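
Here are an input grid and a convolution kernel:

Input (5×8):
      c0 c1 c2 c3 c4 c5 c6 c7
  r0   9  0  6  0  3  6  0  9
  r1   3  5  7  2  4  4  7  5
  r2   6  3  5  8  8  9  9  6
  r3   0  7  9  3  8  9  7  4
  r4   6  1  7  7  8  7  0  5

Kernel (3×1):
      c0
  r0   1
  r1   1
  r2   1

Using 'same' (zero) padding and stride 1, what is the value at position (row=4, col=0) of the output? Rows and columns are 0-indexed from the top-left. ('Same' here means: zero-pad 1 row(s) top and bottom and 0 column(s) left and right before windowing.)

6

The receptive field on the zero-padded input at this output position is [0 / 6 / 0]. Elementwise product with the kernel and sum: 0·1 + 6·1 + 0·1.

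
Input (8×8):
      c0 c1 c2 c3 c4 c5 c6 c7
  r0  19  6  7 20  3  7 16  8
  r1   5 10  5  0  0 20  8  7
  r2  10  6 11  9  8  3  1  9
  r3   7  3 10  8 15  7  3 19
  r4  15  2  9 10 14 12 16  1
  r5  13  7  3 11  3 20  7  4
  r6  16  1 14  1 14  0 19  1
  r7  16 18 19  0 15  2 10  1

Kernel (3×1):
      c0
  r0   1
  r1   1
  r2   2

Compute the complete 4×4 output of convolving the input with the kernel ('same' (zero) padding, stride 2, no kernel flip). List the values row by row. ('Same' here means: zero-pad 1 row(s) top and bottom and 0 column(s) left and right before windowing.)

Output[0,0]: The receptive field on the zero-padded input at this output position is [0 / 19 / 5]. Elementwise product with the kernel and sum: 0·1 + 19·1 + 5·2.

29 17 3 32
29 36 38 15
48 25 35 33
61 55 47 46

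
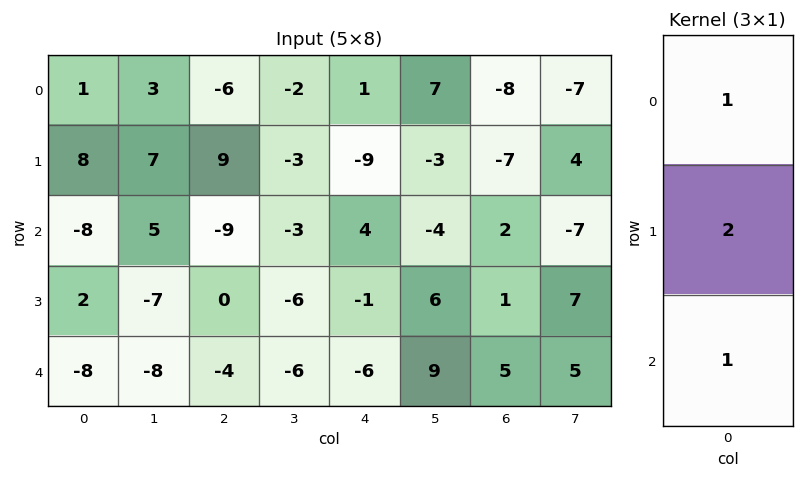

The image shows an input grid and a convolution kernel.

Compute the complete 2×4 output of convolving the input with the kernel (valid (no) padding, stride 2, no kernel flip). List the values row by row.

Output[0,0]: The receptive field on the input at this output position is [1 / 8 / -8]. Elementwise product with the kernel and sum: 1·1 + 8·2 + -8·1.

9 3 -13 -20
-12 -13 -4 9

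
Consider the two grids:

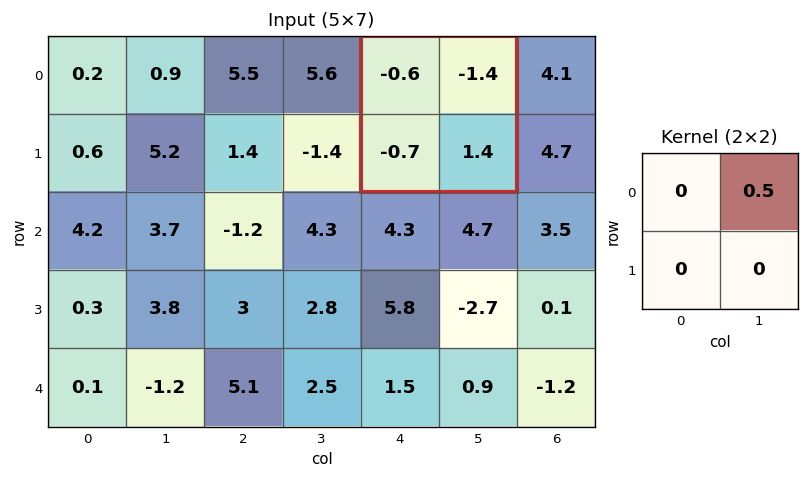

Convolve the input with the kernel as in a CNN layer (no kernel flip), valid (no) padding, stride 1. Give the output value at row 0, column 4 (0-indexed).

-0.7

The receptive field on the input at this output position is [-0.6 -1.4 / -0.7 1.4]. Elementwise product with the kernel and sum: -1.4·0.5.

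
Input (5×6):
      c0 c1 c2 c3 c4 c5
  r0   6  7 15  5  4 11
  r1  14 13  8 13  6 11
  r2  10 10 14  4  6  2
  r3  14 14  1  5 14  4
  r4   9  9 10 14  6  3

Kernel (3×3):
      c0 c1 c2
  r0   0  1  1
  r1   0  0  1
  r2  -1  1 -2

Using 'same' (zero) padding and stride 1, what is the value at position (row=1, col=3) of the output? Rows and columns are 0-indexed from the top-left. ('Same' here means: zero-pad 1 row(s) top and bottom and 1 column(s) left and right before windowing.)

-7

The receptive field on the zero-padded input at this output position is [15 5 4 / 8 13 6 / 14 4 6]. Elementwise product with the kernel and sum: 5·1 + 4·1 + 6·1 + 14·-1 + 4·1 + 6·-2.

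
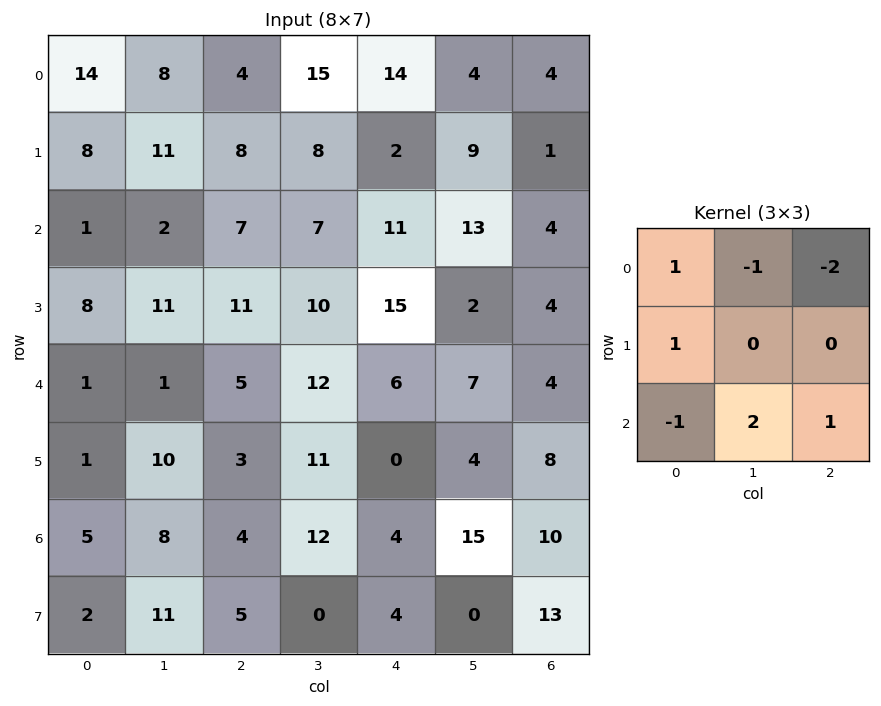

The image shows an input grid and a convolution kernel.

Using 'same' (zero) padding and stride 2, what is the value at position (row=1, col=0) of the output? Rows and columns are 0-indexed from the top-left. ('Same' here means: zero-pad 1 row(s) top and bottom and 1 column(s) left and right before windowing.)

-3

The receptive field on the zero-padded input at this output position is [0 8 11 / 0 1 2 / 0 8 11]. Elementwise product with the kernel and sum: 0·1 + 8·-1 + 11·-2 + 0·1 + 0·-1 + 8·2 + 11·1.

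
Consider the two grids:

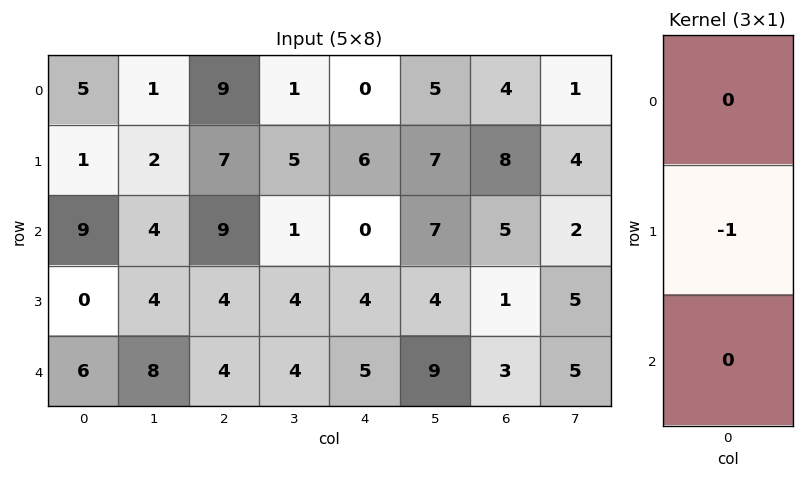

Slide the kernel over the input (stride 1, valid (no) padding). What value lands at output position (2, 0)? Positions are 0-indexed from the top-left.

The receptive field on the input at this output position is [9 / 0 / 6]. Elementwise product with the kernel and sum: 0·-1.

0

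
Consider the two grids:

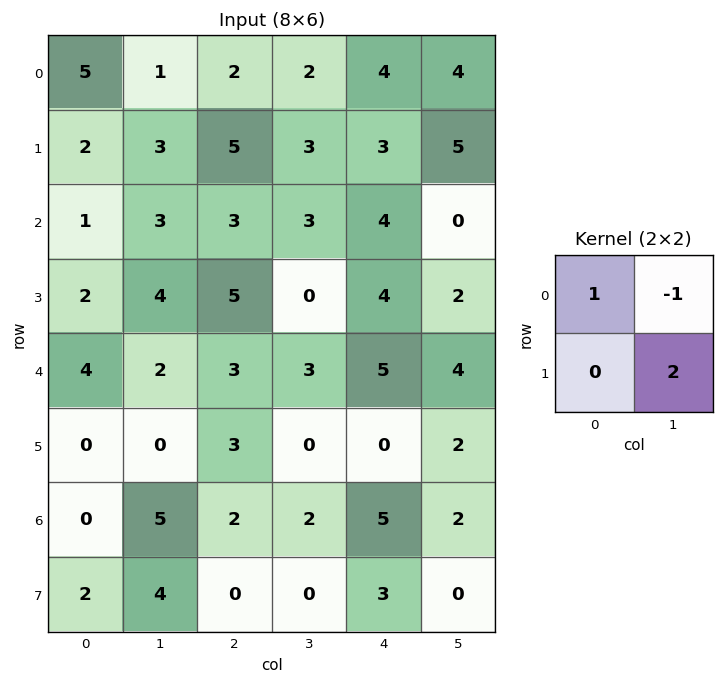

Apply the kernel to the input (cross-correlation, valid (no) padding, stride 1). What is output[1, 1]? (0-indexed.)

The receptive field on the input at this output position is [3 5 / 3 3]. Elementwise product with the kernel and sum: 3·1 + 5·-1 + 3·2.

4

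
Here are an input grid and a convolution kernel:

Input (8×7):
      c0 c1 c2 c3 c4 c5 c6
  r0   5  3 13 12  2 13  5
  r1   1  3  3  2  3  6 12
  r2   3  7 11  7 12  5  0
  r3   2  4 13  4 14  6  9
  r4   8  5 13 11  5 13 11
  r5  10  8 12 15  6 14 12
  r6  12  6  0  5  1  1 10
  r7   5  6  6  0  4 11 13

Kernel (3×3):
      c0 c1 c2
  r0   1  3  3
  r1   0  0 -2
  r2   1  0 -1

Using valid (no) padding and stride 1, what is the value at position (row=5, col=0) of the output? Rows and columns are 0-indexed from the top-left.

The receptive field on the input at this output position is [10 8 12 / 12 6 0 / 5 6 6]. Elementwise product with the kernel and sum: 10·1 + 8·3 + 12·3 + 0·-2 + 5·1 + 6·-1.

69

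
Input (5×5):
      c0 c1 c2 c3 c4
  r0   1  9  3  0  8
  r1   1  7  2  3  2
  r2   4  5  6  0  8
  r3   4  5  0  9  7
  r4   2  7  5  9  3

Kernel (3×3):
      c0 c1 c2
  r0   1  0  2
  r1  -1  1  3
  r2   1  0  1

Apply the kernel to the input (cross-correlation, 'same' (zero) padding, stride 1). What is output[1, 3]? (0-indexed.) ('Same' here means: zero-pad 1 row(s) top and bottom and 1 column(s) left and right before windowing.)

40

The receptive field on the zero-padded input at this output position is [3 0 8 / 2 3 2 / 6 0 8]. Elementwise product with the kernel and sum: 3·1 + 8·2 + 2·-1 + 3·1 + 2·3 + 6·1 + 8·1.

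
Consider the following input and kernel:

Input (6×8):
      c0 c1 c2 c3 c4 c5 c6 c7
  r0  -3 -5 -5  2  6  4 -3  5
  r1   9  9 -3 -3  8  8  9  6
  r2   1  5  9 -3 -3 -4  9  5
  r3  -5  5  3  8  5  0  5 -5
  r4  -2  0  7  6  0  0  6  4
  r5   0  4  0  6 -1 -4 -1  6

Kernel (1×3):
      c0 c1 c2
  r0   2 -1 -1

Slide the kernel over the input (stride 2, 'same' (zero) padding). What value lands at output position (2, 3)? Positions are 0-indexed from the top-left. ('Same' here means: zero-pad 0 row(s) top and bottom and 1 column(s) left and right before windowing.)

The receptive field on the zero-padded input at this output position is [0 6 4]. Elementwise product with the kernel and sum: 0·2 + 6·-1 + 4·-1.

-10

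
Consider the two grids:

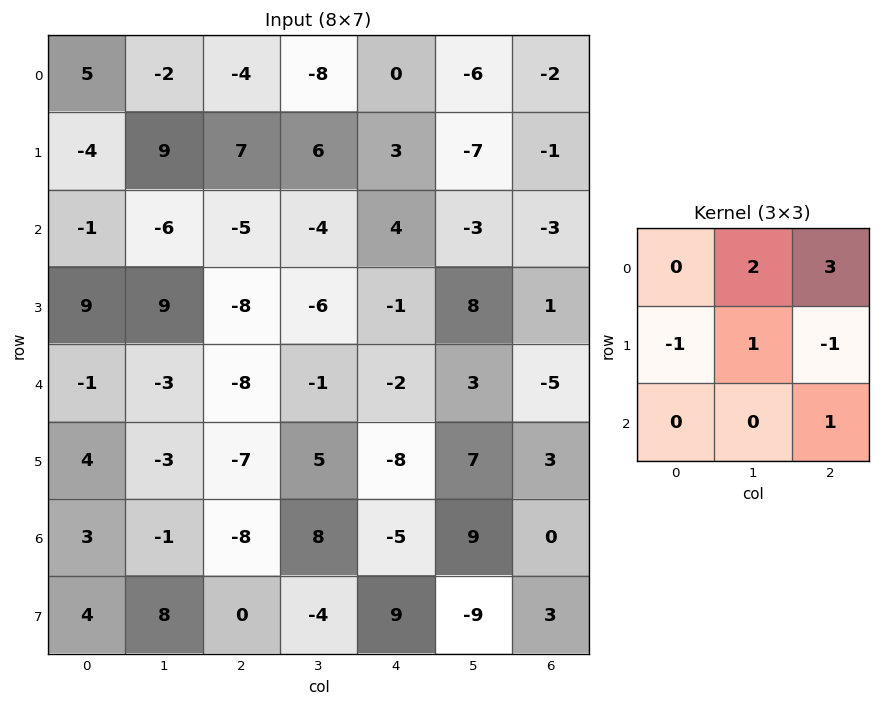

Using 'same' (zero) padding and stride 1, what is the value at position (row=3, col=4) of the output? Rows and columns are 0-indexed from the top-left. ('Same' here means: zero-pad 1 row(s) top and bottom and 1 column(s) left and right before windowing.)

-1

The receptive field on the zero-padded input at this output position is [-4 4 -3 / -6 -1 8 / -1 -2 3]. Elementwise product with the kernel and sum: 4·2 + -3·3 + -6·-1 + -1·1 + 8·-1 + 3·1.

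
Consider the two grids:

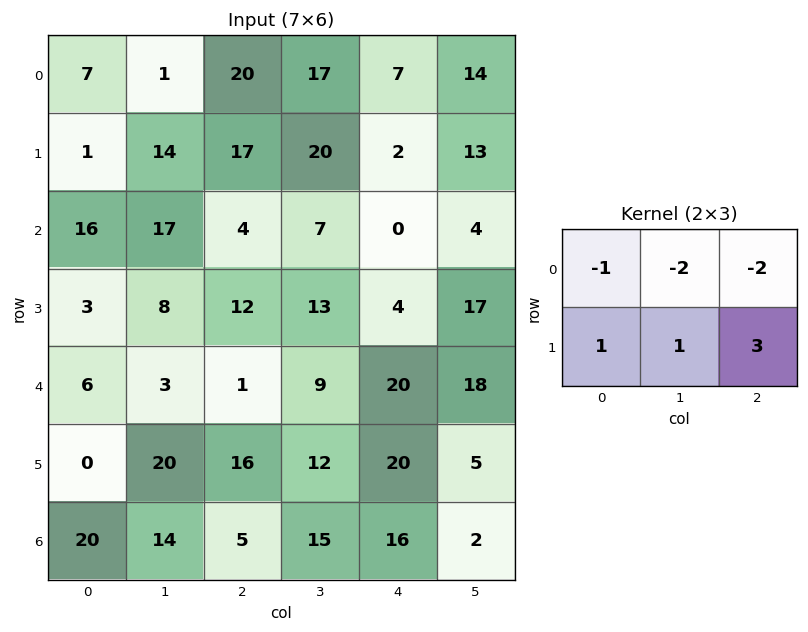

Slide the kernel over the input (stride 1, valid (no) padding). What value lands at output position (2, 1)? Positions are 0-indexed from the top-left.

20

The receptive field on the input at this output position is [17 4 7 / 8 12 13]. Elementwise product with the kernel and sum: 17·-1 + 4·-2 + 7·-2 + 8·1 + 12·1 + 13·3.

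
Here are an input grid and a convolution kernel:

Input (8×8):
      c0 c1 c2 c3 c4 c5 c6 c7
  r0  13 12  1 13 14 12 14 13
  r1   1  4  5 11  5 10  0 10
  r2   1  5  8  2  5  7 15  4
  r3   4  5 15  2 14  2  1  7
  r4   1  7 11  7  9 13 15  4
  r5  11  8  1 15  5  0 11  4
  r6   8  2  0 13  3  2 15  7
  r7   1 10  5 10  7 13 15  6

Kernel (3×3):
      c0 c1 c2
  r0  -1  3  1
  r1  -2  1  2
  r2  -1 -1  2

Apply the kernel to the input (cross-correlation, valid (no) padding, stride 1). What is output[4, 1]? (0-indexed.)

The receptive field on the input at this output position is [7 11 7 / 8 1 15 / 2 0 13]. Elementwise product with the kernel and sum: 7·-1 + 11·3 + 7·1 + 8·-2 + 1·1 + 15·2 + 2·-1 + 0·-1 + 13·2.

72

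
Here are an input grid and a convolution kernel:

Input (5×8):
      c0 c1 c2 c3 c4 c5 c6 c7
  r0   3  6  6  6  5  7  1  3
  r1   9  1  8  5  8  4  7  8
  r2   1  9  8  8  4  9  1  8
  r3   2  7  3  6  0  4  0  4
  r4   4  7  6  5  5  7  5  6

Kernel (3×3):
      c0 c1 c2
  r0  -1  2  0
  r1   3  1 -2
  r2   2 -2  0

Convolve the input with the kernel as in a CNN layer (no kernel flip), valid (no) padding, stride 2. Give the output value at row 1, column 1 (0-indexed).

The receptive field on the input at this output position is [8 8 4 / 3 6 0 / 6 5 5]. Elementwise product with the kernel and sum: 8·-1 + 8·2 + 3·3 + 6·1 + 0·-2 + 6·2 + 5·-2.

25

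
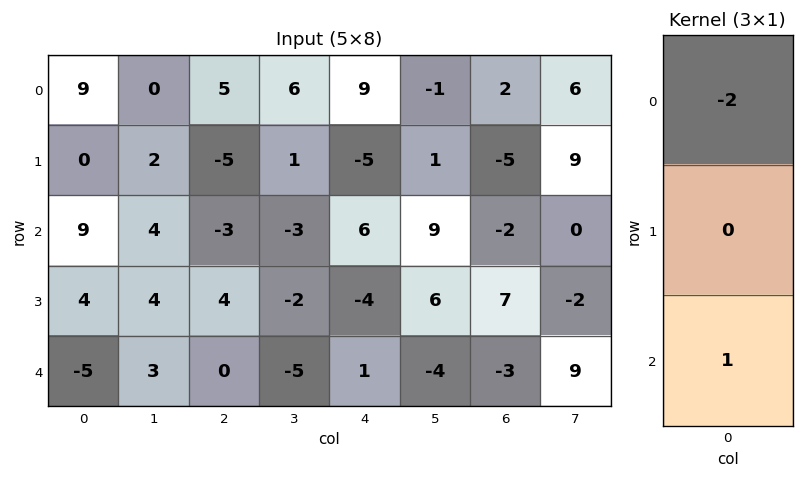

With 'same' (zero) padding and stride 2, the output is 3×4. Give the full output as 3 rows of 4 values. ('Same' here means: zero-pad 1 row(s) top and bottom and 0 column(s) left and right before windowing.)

Output[0,0]: The receptive field on the zero-padded input at this output position is [0 / 9 / 0]. Elementwise product with the kernel and sum: 0·-2 + 0·1.
Output[0,1]: The receptive field on the zero-padded input at this output position is [0 / 5 / -5]. Elementwise product with the kernel and sum: 0·-2 + -5·1.

0 -5 -5 -5
4 14 6 17
-8 -8 8 -14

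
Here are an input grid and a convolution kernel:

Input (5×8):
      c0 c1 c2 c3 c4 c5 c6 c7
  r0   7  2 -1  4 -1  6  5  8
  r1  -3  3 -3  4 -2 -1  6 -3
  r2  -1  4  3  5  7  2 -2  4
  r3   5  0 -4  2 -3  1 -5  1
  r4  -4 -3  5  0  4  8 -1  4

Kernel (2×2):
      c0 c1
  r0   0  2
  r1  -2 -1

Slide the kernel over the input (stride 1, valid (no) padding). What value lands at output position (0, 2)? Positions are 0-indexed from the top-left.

10

The receptive field on the input at this output position is [-1 4 / -3 4]. Elementwise product with the kernel and sum: 4·2 + -3·-2 + 4·-1.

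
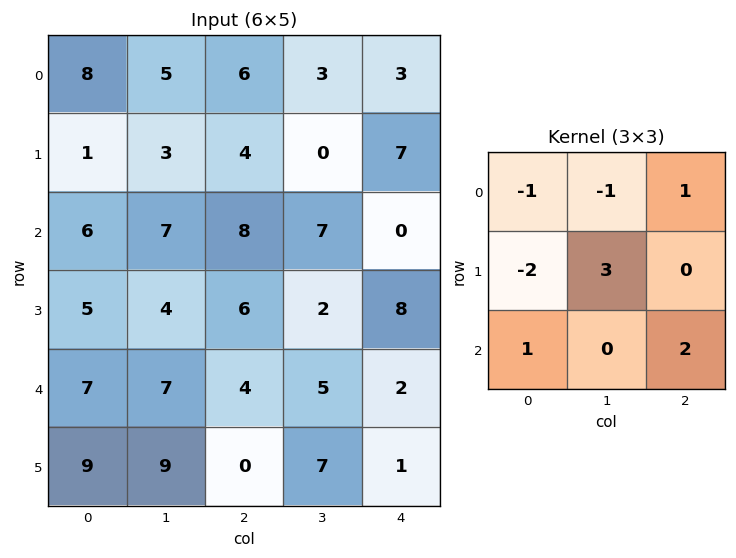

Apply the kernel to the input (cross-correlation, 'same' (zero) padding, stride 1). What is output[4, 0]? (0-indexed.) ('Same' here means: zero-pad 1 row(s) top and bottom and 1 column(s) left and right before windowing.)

The receptive field on the zero-padded input at this output position is [0 5 4 / 0 7 7 / 0 9 9]. Elementwise product with the kernel and sum: 0·-1 + 5·-1 + 4·1 + 0·-2 + 7·3 + 0·1 + 9·2.

38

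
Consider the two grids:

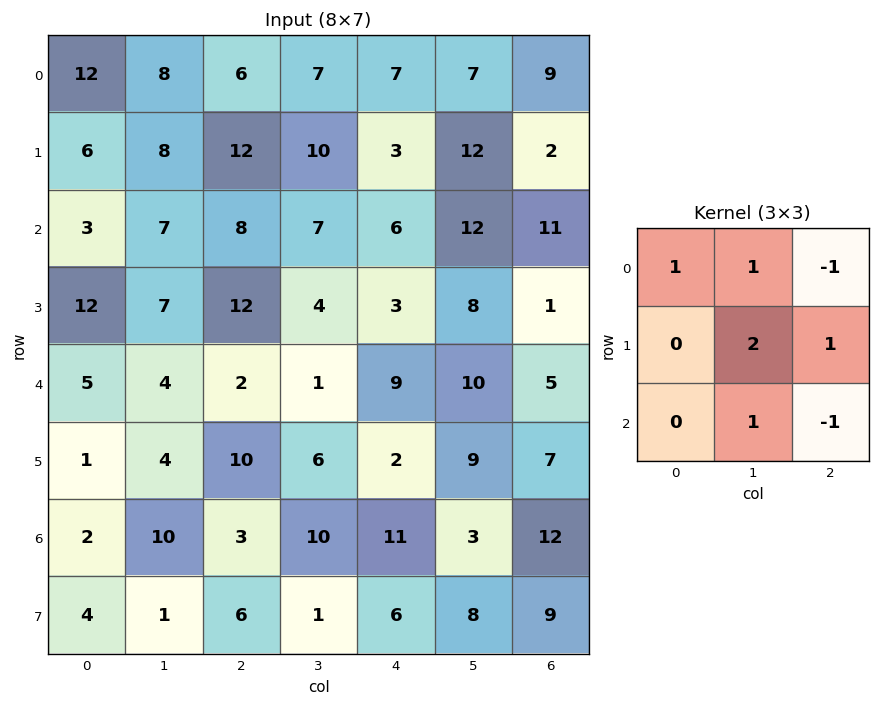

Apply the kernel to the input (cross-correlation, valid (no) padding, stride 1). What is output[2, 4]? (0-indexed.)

29

The receptive field on the input at this output position is [6 12 11 / 3 8 1 / 9 10 5]. Elementwise product with the kernel and sum: 6·1 + 12·1 + 11·-1 + 8·2 + 1·1 + 10·1 + 5·-1.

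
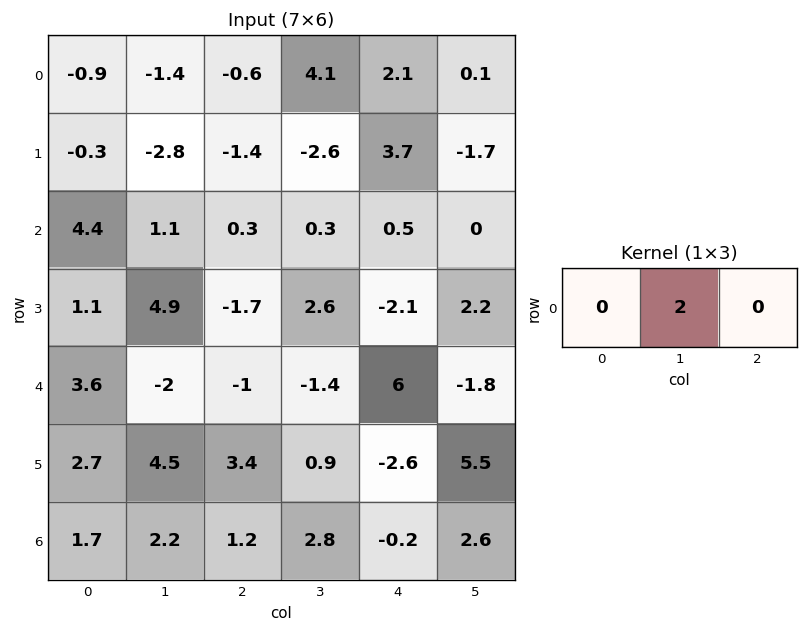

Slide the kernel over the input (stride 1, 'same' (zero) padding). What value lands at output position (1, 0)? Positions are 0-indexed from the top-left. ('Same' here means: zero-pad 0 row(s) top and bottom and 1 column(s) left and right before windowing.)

The receptive field on the zero-padded input at this output position is [0 -0.3 -2.8]. Elementwise product with the kernel and sum: -0.3·2.

-0.6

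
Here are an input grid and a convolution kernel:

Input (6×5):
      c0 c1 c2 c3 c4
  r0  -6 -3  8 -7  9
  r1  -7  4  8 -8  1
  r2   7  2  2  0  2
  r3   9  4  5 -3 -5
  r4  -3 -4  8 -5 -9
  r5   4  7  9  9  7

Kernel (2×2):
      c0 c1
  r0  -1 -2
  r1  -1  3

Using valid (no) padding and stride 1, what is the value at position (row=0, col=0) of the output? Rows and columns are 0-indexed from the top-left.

The receptive field on the input at this output position is [-6 -3 / -7 4]. Elementwise product with the kernel and sum: -6·-1 + -3·-2 + -7·-1 + 4·3.

31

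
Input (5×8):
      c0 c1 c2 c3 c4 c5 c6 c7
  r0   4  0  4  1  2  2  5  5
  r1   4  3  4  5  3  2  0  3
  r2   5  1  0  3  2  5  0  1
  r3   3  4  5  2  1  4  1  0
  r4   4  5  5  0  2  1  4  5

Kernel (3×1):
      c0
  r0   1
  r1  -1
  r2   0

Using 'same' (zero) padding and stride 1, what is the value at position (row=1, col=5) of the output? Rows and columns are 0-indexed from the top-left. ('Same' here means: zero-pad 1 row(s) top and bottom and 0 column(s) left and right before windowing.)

0

The receptive field on the zero-padded input at this output position is [2 / 2 / 5]. Elementwise product with the kernel and sum: 2·1 + 2·-1.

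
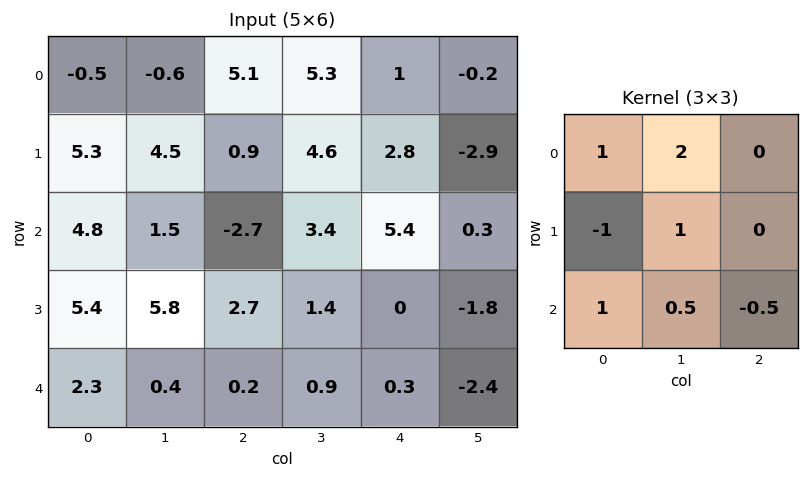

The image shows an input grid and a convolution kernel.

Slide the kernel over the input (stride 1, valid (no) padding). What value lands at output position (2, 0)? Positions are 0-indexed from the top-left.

The receptive field on the input at this output position is [4.8 1.5 -2.7 / 5.4 5.8 2.7 / 2.3 0.4 0.2]. Elementwise product with the kernel and sum: 4.8·1 + 1.5·2 + 5.4·-1 + 5.8·1 + 2.3·1 + 0.4·0.5 + 0.2·-0.5.

10.6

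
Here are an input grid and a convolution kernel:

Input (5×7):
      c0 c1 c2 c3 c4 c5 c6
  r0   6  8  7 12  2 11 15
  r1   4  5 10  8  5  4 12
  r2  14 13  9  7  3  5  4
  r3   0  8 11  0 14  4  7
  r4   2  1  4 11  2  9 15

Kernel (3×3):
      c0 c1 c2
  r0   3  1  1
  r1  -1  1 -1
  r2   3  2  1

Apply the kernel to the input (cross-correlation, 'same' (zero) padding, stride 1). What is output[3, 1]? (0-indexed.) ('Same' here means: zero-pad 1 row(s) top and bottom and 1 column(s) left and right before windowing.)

73

The receptive field on the zero-padded input at this output position is [14 13 9 / 0 8 11 / 2 1 4]. Elementwise product with the kernel and sum: 14·3 + 13·1 + 9·1 + 0·-1 + 8·1 + 11·-1 + 2·3 + 1·2 + 4·1.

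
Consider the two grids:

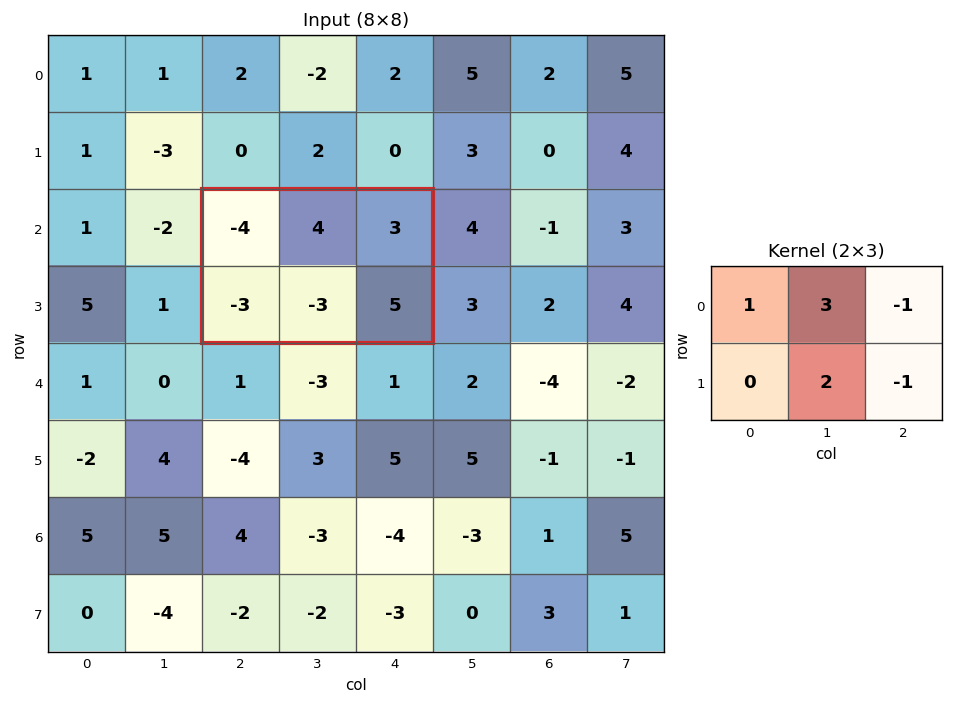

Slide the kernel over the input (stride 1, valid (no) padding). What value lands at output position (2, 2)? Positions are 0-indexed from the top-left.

-6

The receptive field on the input at this output position is [-4 4 3 / -3 -3 5]. Elementwise product with the kernel and sum: -4·1 + 4·3 + 3·-1 + -3·2 + 5·-1.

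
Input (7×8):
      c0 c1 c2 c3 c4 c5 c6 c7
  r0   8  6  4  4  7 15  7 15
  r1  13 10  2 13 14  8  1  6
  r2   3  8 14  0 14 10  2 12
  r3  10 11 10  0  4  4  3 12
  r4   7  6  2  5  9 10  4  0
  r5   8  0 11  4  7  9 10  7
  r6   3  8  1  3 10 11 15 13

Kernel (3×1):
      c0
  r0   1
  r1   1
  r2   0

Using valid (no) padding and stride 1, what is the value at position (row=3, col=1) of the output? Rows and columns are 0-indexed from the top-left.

The receptive field on the input at this output position is [11 / 6 / 0]. Elementwise product with the kernel and sum: 11·1 + 6·1.

17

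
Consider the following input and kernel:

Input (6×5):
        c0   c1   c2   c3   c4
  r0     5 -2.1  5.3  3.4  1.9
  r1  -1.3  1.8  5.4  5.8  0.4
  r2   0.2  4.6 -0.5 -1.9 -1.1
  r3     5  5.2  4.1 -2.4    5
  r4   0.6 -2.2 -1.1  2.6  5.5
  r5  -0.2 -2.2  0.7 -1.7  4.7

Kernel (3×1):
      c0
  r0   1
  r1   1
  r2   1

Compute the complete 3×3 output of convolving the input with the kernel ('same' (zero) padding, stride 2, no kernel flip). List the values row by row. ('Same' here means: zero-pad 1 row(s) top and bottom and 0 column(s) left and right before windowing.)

Output[0,0]: The receptive field on the zero-padded input at this output position is [0 / 5 / -1.3]. Elementwise product with the kernel and sum: 0·1 + 5·1 + -1.3·1.

3.7 10.7 2.3
3.9 9 4.3
5.4 3.7 15.2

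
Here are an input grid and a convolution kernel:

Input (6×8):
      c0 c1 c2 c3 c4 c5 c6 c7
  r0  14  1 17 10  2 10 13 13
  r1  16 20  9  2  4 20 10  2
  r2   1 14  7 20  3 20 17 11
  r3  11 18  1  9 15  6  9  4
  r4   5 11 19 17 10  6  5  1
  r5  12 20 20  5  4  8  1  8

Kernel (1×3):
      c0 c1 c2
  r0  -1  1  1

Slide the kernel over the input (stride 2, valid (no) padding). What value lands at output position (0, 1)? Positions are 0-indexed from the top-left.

The receptive field on the input at this output position is [17 10 2]. Elementwise product with the kernel and sum: 17·-1 + 10·1 + 2·1.

-5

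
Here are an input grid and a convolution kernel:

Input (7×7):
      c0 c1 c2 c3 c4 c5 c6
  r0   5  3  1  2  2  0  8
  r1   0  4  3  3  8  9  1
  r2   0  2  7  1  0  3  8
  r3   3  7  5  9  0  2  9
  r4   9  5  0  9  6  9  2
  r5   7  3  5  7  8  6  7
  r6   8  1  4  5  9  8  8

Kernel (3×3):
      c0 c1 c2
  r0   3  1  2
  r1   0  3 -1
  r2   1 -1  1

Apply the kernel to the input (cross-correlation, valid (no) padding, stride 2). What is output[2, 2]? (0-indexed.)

The receptive field on the input at this output position is [6 9 2 / 8 6 7 / 9 8 8]. Elementwise product with the kernel and sum: 6·3 + 9·1 + 2·2 + 6·3 + 7·-1 + 9·1 + 8·-1 + 8·1.

51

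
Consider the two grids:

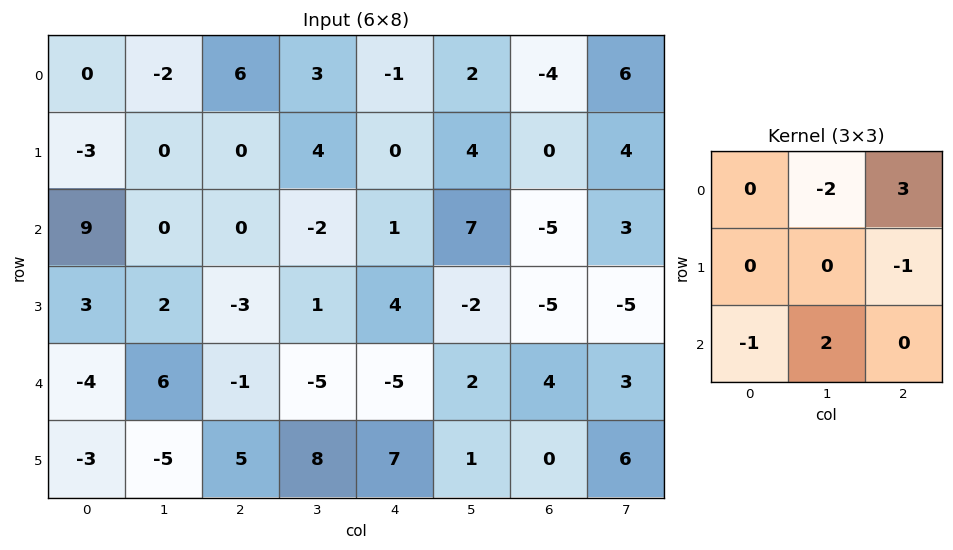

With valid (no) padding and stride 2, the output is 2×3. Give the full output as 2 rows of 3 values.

13 -13 -3
19 -6 -15

Output[0,0]: The receptive field on the input at this output position is [0 -2 6 / -3 0 0 / 9 0 0]. Elementwise product with the kernel and sum: -2·-2 + 6·3 + 0·-1 + 9·-1 + 0·2.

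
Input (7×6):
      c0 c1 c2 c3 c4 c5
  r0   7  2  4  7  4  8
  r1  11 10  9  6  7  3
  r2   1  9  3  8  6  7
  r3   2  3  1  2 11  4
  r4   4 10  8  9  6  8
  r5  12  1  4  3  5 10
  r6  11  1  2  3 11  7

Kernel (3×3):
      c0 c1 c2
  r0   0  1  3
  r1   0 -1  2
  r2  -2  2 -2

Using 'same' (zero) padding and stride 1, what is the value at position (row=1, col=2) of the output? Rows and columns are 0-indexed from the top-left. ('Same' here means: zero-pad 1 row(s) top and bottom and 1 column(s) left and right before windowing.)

The receptive field on the zero-padded input at this output position is [2 4 7 / 10 9 6 / 9 3 8]. Elementwise product with the kernel and sum: 4·1 + 7·3 + 9·-1 + 6·2 + 9·-2 + 3·2 + 8·-2.

0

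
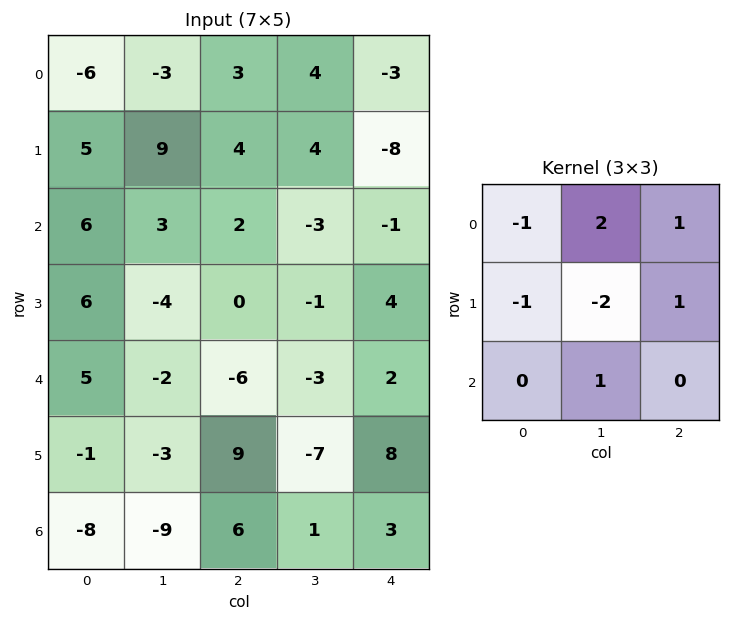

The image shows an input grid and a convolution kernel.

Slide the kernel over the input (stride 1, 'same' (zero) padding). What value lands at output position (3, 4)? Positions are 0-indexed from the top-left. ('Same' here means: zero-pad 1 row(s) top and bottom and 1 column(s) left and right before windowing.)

The receptive field on the zero-padded input at this output position is [-3 -1 0 / -1 4 0 / -3 2 0]. Elementwise product with the kernel and sum: -3·-1 + -1·2 + 0·1 + -1·-1 + 4·-2 + 0·1 + 2·1.

-4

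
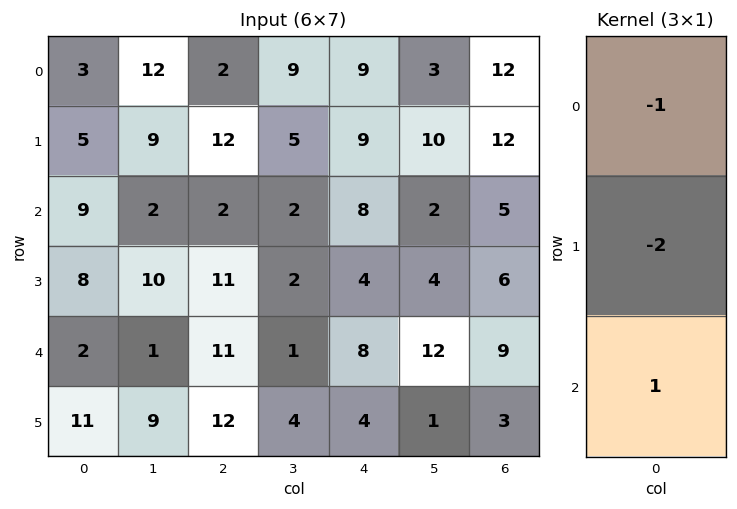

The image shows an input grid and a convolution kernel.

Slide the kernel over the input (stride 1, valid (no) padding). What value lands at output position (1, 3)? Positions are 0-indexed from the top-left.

The receptive field on the input at this output position is [5 / 2 / 2]. Elementwise product with the kernel and sum: 5·-1 + 2·-2 + 2·1.

-7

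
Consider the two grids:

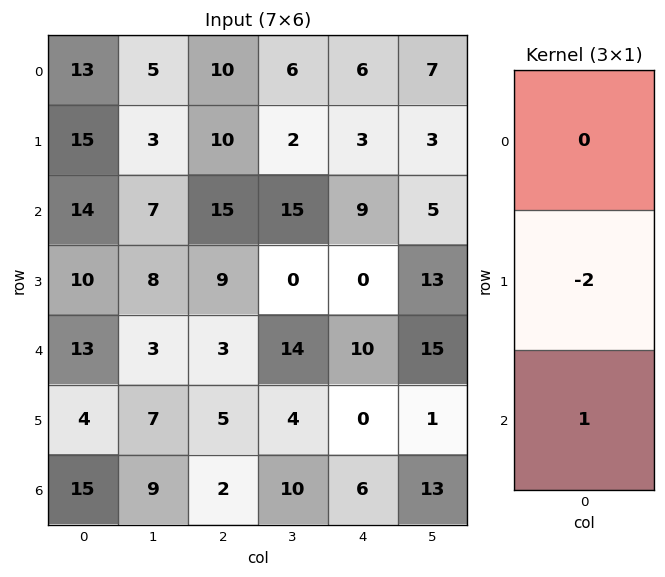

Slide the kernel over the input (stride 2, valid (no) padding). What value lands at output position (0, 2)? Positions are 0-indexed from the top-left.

3

The receptive field on the input at this output position is [6 / 3 / 9]. Elementwise product with the kernel and sum: 3·-2 + 9·1.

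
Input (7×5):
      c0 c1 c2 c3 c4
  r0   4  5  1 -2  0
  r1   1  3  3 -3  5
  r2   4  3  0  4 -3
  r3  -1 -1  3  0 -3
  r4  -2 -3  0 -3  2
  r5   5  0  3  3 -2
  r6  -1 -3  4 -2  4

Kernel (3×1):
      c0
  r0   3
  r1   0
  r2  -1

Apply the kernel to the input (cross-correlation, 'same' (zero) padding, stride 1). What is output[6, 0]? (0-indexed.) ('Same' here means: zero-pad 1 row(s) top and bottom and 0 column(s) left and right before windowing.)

The receptive field on the zero-padded input at this output position is [5 / -1 / 0]. Elementwise product with the kernel and sum: 5·3 + 0·-1.

15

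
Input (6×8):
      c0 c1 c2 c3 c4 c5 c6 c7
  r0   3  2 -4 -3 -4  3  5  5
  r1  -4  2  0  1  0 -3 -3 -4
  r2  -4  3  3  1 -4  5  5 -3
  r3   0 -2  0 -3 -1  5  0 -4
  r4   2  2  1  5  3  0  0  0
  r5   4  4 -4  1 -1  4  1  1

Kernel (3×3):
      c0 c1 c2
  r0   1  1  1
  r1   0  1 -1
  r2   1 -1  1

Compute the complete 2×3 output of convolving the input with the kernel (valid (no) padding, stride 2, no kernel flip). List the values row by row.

Output[0,0]: The receptive field on the input at this output position is [3 2 -4 / -4 2 0 / -4 3 3]. Elementwise product with the kernel and sum: 3·1 + 2·1 + -4·1 + 2·1 + 0·-1 + -4·1 + 3·-1 + 3·1.
Output[0,1]: The receptive field on the input at this output position is [-4 -3 -4 / 0 1 0 / 3 1 -4]. Elementwise product with the kernel and sum: -4·1 + -3·1 + -4·1 + 1·1 + 0·-1 + 3·1 + 1·-1 + -4·1.

-1 -12 0
1 -3 14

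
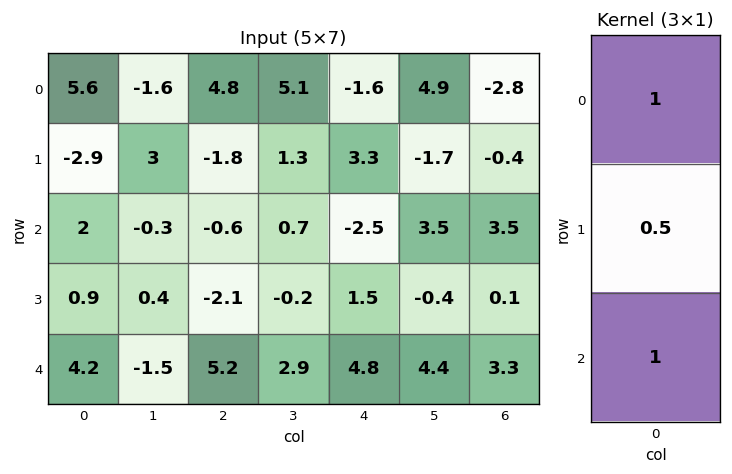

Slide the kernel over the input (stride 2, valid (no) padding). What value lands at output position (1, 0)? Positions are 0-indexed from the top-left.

6.65

The receptive field on the input at this output position is [2 / 0.9 / 4.2]. Elementwise product with the kernel and sum: 2·1 + 0.9·0.5 + 4.2·1.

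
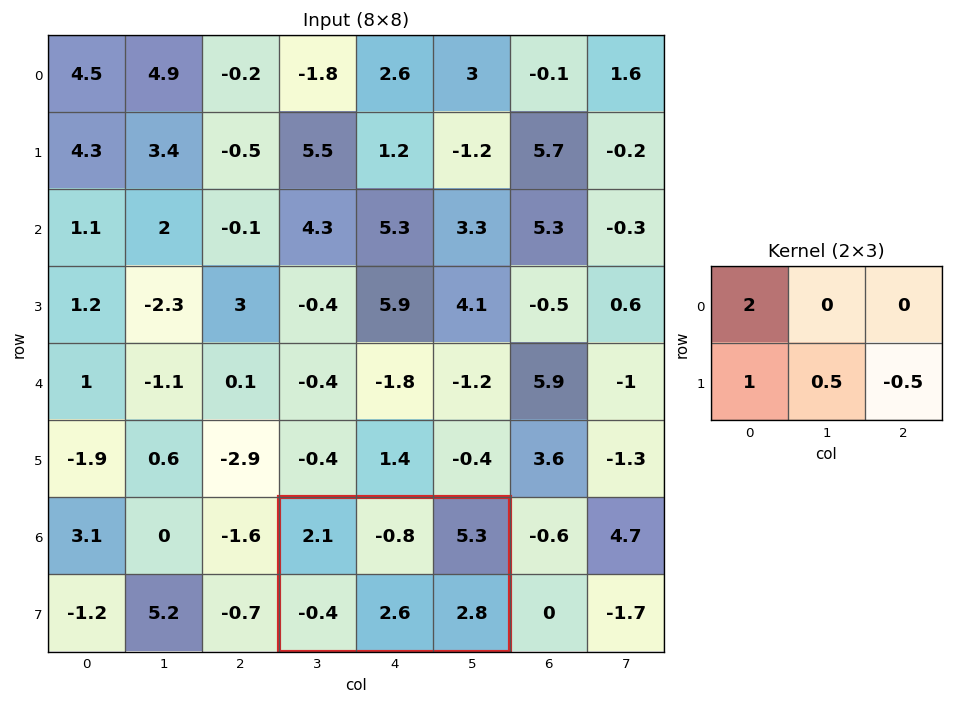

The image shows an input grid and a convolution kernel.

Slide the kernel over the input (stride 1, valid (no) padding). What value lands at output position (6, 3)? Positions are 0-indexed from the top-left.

3.7

The receptive field on the input at this output position is [2.1 -0.8 5.3 / -0.4 2.6 2.8]. Elementwise product with the kernel and sum: 2.1·2 + -0.4·1 + 2.6·0.5 + 2.8·-0.5.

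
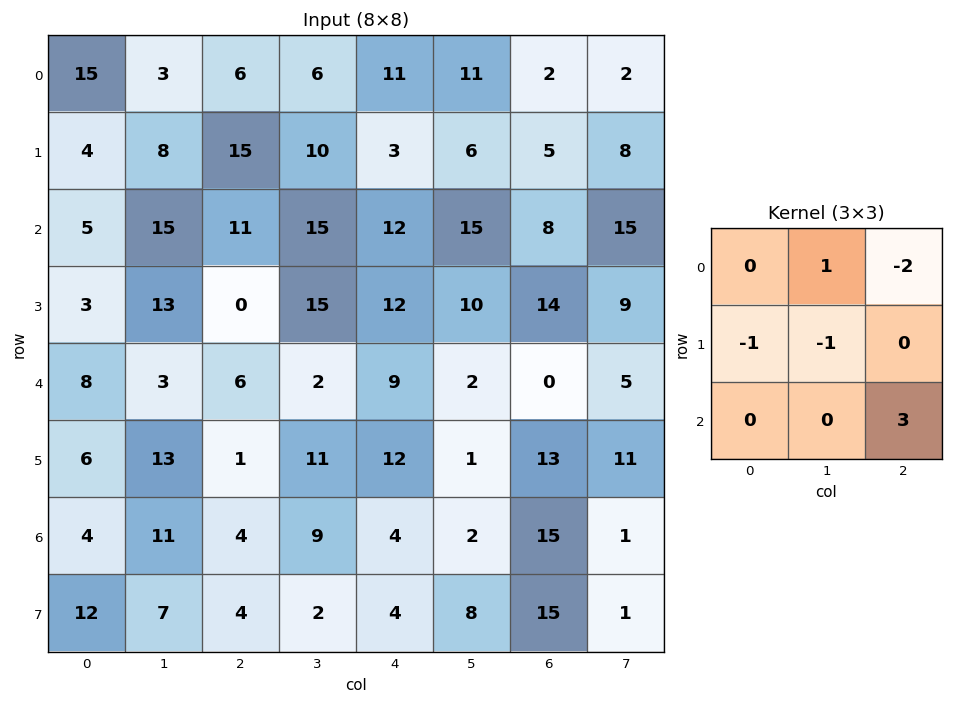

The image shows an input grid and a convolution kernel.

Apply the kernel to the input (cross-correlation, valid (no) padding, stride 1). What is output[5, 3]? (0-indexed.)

21

The receptive field on the input at this output position is [11 12 1 / 9 4 2 / 2 4 8]. Elementwise product with the kernel and sum: 12·1 + 1·-2 + 9·-1 + 4·-1 + 8·3.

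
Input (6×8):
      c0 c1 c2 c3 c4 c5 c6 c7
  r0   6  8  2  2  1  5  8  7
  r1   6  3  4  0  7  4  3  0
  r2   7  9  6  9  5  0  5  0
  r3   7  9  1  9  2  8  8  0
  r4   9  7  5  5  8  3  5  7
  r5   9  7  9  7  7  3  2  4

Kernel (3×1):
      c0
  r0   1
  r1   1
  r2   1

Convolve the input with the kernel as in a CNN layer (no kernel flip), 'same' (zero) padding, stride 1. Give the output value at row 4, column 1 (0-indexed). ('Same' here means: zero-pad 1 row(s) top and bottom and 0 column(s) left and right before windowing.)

The receptive field on the zero-padded input at this output position is [9 / 7 / 7]. Elementwise product with the kernel and sum: 9·1 + 7·1 + 7·1.

23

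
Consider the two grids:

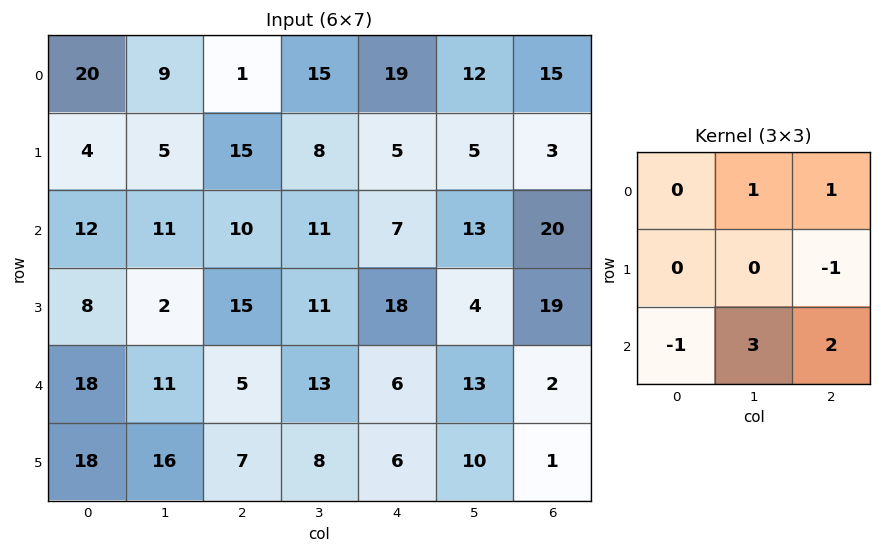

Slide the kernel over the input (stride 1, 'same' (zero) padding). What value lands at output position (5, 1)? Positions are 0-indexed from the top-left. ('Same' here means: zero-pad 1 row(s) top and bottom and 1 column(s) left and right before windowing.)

The receptive field on the zero-padded input at this output position is [18 11 5 / 18 16 7 / 0 0 0]. Elementwise product with the kernel and sum: 11·1 + 5·1 + 7·-1 + 0·-1 + 0·3 + 0·2.

9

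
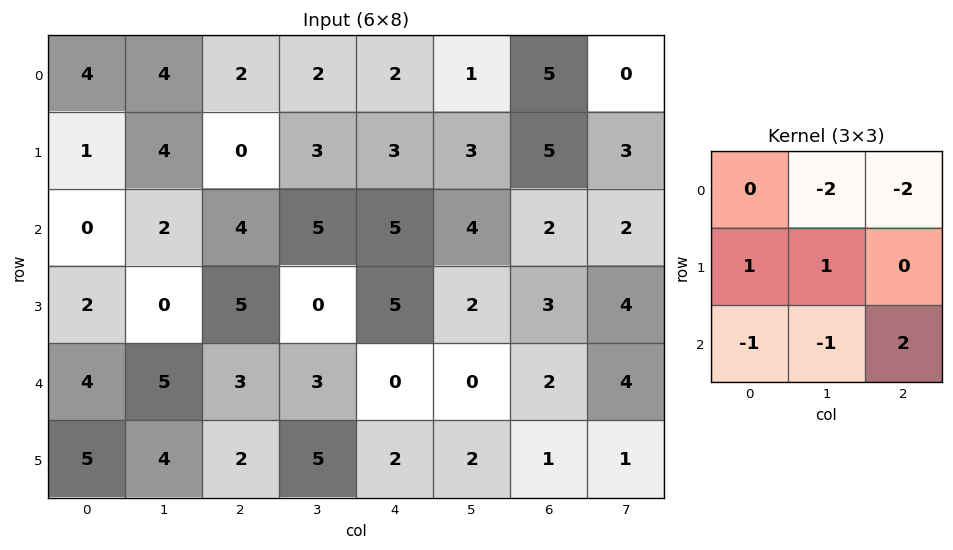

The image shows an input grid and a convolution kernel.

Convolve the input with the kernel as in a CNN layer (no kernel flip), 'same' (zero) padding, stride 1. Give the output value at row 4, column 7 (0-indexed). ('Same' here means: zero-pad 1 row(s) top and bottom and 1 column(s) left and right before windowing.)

The receptive field on the zero-padded input at this output position is [3 4 0 / 2 4 0 / 1 1 0]. Elementwise product with the kernel and sum: 4·-2 + 0·-2 + 2·1 + 4·1 + 1·-1 + 1·-1 + 0·2.

-4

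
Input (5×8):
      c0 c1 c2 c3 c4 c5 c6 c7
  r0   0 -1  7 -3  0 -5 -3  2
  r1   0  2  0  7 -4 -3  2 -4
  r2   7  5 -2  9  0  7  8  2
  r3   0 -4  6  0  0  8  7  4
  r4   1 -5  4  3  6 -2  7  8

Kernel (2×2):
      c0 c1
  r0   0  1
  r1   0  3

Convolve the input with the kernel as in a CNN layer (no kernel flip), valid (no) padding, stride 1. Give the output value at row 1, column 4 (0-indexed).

18

The receptive field on the input at this output position is [-4 -3 / 0 7]. Elementwise product with the kernel and sum: -3·1 + 7·3.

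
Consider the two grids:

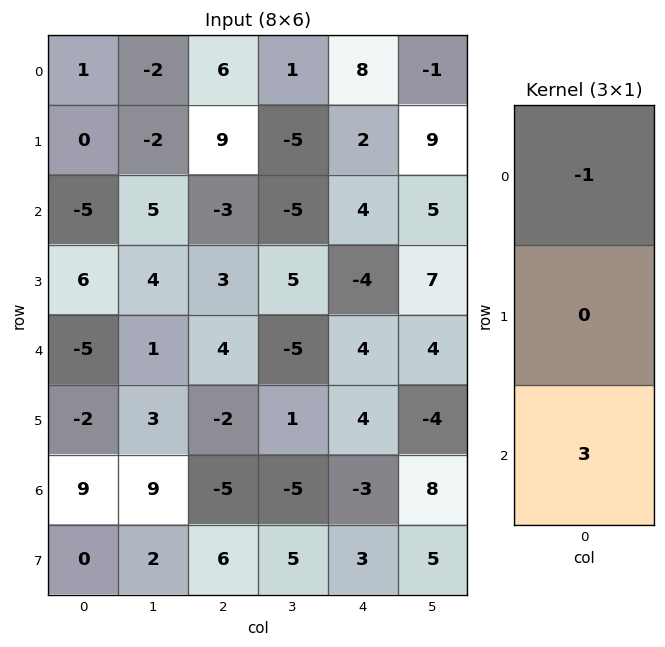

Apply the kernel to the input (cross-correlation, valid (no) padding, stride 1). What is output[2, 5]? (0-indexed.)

The receptive field on the input at this output position is [5 / 7 / 4]. Elementwise product with the kernel and sum: 5·-1 + 4·3.

7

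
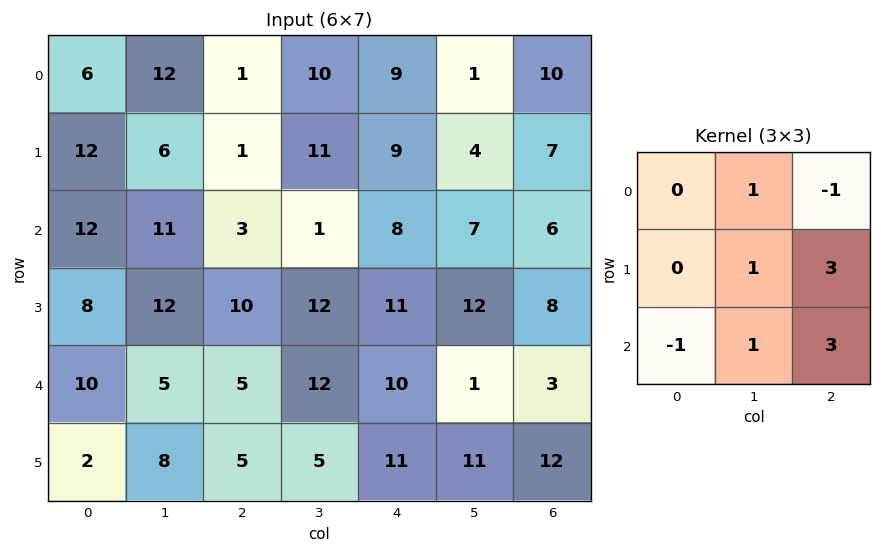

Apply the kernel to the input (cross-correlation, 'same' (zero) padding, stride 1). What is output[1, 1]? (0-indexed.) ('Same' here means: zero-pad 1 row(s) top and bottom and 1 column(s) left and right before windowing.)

28

The receptive field on the zero-padded input at this output position is [6 12 1 / 12 6 1 / 12 11 3]. Elementwise product with the kernel and sum: 12·1 + 1·-1 + 6·1 + 1·3 + 12·-1 + 11·1 + 3·3.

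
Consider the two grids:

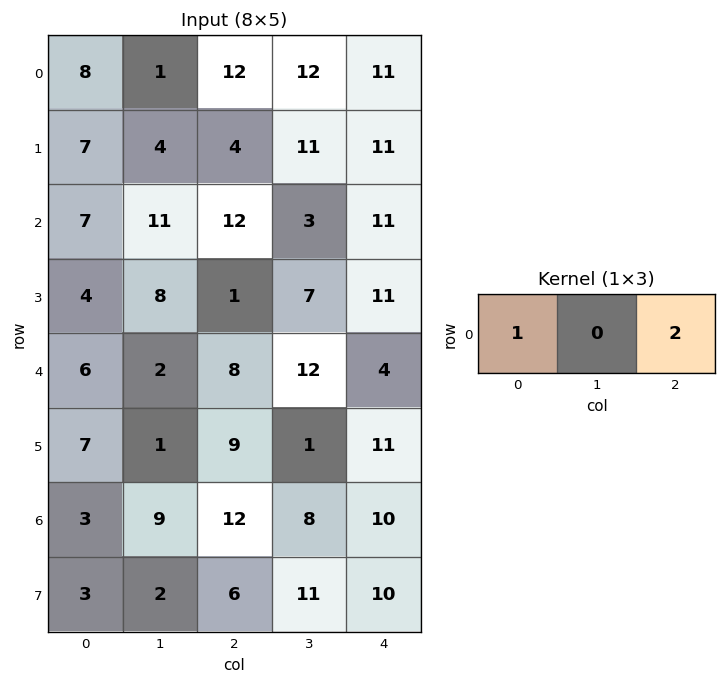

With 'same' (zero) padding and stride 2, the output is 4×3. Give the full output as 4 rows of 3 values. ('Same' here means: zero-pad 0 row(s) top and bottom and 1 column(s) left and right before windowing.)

2 25 12
22 17 3
4 26 12
18 25 8

Output[0,0]: The receptive field on the zero-padded input at this output position is [0 8 1]. Elementwise product with the kernel and sum: 0·1 + 1·2.
Output[0,1]: The receptive field on the zero-padded input at this output position is [1 12 12]. Elementwise product with the kernel and sum: 1·1 + 12·2.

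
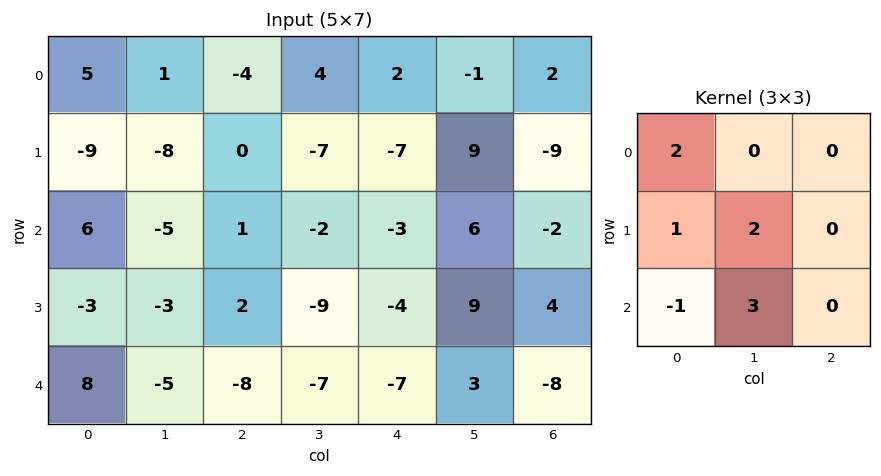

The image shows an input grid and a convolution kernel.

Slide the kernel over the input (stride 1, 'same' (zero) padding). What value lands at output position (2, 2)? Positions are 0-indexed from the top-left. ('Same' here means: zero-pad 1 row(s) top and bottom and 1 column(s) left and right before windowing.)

-10

The receptive field on the zero-padded input at this output position is [-8 0 -7 / -5 1 -2 / -3 2 -9]. Elementwise product with the kernel and sum: -8·2 + -5·1 + 1·2 + -3·-1 + 2·3.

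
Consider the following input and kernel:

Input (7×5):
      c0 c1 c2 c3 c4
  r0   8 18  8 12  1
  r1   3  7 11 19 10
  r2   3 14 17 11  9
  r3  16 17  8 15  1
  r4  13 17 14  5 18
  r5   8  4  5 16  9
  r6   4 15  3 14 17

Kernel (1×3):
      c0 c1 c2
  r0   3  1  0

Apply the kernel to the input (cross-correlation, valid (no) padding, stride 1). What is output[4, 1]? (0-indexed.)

65

The receptive field on the input at this output position is [17 14 5]. Elementwise product with the kernel and sum: 17·3 + 14·1.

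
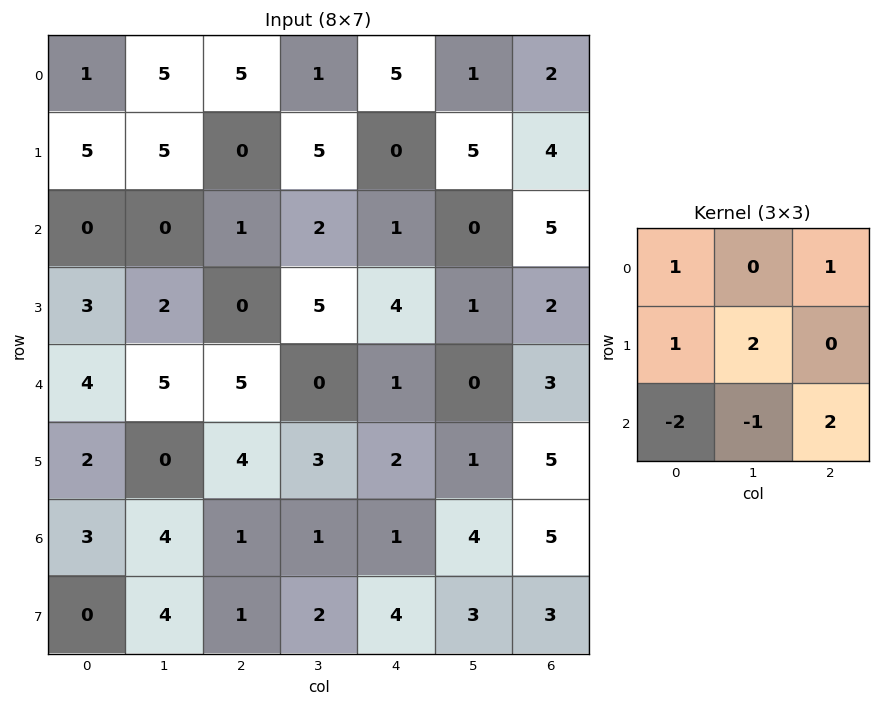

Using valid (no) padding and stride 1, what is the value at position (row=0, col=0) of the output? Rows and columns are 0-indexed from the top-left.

23

The receptive field on the input at this output position is [1 5 5 / 5 5 0 / 0 0 1]. Elementwise product with the kernel and sum: 1·1 + 5·1 + 5·1 + 5·2 + 0·-2 + 0·-1 + 1·2.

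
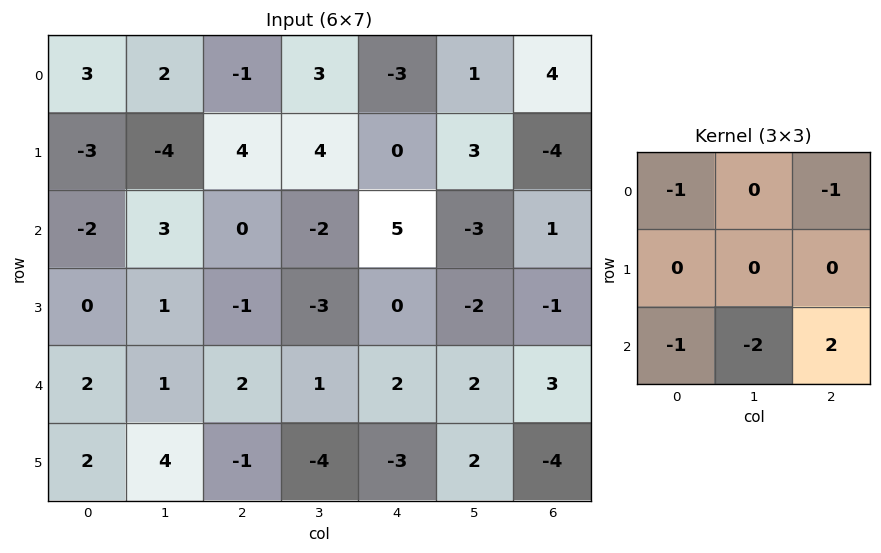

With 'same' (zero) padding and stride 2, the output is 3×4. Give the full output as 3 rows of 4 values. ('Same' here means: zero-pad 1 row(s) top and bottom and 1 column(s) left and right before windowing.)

-2 4 2 5
6 -5 -8 1
3 -8 19 8

Output[0,0]: The receptive field on the zero-padded input at this output position is [0 0 0 / 0 3 2 / 0 -3 -4]. Elementwise product with the kernel and sum: 0·-1 + 0·-1 + 0·-1 + -3·-2 + -4·2.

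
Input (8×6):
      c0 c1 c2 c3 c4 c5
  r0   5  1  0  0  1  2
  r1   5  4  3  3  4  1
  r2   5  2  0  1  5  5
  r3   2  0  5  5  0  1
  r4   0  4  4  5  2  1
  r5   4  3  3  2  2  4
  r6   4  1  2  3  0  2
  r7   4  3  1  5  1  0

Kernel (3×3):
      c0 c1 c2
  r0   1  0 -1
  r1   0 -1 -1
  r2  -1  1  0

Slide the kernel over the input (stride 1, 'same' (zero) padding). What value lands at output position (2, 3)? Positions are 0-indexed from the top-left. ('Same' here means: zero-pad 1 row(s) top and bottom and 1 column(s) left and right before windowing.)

-7

The receptive field on the zero-padded input at this output position is [3 3 4 / 0 1 5 / 5 5 0]. Elementwise product with the kernel and sum: 3·1 + 4·-1 + 1·-1 + 5·-1 + 5·-1 + 5·1.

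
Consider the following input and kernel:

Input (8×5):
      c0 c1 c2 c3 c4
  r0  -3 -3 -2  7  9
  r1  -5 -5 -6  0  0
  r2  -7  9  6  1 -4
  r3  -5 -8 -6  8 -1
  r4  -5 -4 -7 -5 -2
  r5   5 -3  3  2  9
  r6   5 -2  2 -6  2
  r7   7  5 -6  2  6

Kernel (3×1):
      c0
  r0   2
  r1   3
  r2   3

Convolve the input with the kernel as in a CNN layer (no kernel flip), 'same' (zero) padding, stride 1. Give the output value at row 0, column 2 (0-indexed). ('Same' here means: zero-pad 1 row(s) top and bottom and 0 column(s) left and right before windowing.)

The receptive field on the zero-padded input at this output position is [0 / -2 / -6]. Elementwise product with the kernel and sum: 0·2 + -2·3 + -6·3.

-24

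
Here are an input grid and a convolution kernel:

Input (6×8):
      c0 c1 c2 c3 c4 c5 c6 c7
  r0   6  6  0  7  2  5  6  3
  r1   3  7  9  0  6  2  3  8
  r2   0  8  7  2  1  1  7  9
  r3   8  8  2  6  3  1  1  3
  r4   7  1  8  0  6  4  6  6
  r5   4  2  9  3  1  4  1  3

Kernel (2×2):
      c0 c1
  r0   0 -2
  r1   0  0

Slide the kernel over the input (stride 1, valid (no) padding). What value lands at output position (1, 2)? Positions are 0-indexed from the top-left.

0

The receptive field on the input at this output position is [9 0 / 7 2]. Elementwise product with the kernel and sum: 0·-2.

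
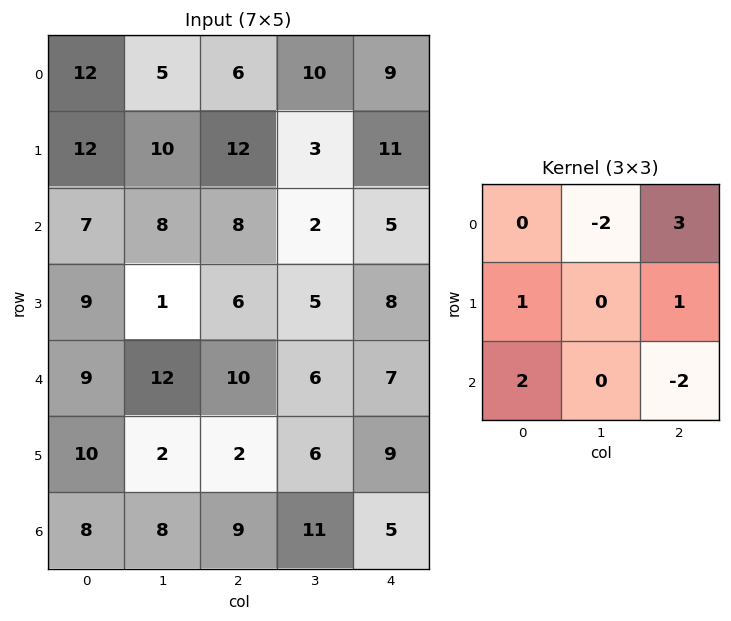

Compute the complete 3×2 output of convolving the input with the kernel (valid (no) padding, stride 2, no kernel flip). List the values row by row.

30 36
21 31
16 28

Output[0,0]: The receptive field on the input at this output position is [12 5 6 / 12 10 12 / 7 8 8]. Elementwise product with the kernel and sum: 5·-2 + 6·3 + 12·1 + 12·1 + 7·2 + 8·-2.
Output[0,1]: The receptive field on the input at this output position is [6 10 9 / 12 3 11 / 8 2 5]. Elementwise product with the kernel and sum: 10·-2 + 9·3 + 12·1 + 11·1 + 8·2 + 5·-2.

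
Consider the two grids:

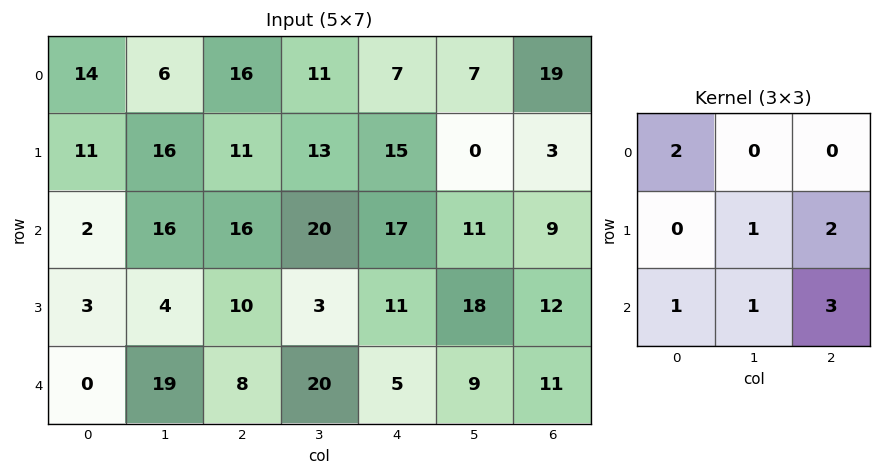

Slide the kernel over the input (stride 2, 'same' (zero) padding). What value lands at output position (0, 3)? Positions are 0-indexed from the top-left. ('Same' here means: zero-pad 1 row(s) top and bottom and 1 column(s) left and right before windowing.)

The receptive field on the zero-padded input at this output position is [0 0 0 / 7 19 0 / 0 3 0]. Elementwise product with the kernel and sum: 0·2 + 19·1 + 0·2 + 0·1 + 3·1 + 0·3.

22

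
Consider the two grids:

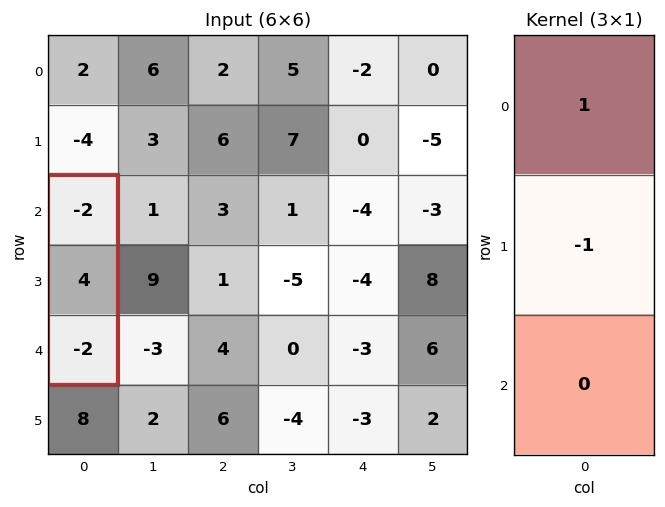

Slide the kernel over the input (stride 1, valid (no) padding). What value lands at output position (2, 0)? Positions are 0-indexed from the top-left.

The receptive field on the input at this output position is [-2 / 4 / -2]. Elementwise product with the kernel and sum: -2·1 + 4·-1.

-6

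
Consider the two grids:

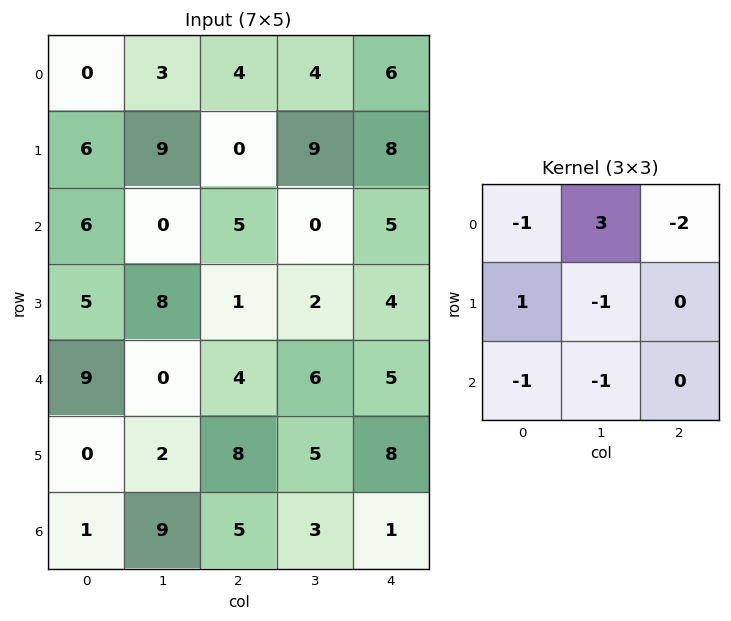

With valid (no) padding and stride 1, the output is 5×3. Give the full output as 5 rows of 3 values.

Output[0,0]: The receptive field on the input at this output position is [0 3 4 / 6 9 0 / 6 0 5]. Elementwise product with the kernel and sum: 0·-1 + 3·3 + 4·-2 + 6·1 + 9·-1 + 6·-1 + 0·-1.
Output[0,1]: The receptive field on the input at this output position is [3 4 4 / 9 0 9 / 0 5 0]. Elementwise product with the kernel and sum: 3·-1 + 4·3 + 4·-2 + 9·1 + 0·-1 + 0·-1 + 5·-1.

-8 5 -18
14 -41 13
-28 18 -26
24 -23 -18
-29 -20 -1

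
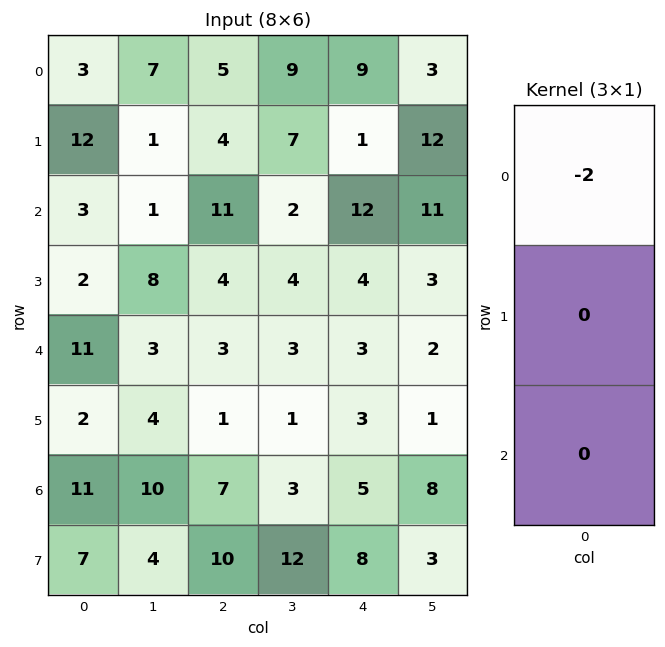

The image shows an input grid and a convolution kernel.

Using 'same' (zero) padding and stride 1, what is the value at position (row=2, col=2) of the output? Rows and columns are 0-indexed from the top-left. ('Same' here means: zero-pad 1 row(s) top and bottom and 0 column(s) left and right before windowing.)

-8

The receptive field on the zero-padded input at this output position is [4 / 11 / 4]. Elementwise product with the kernel and sum: 4·-2.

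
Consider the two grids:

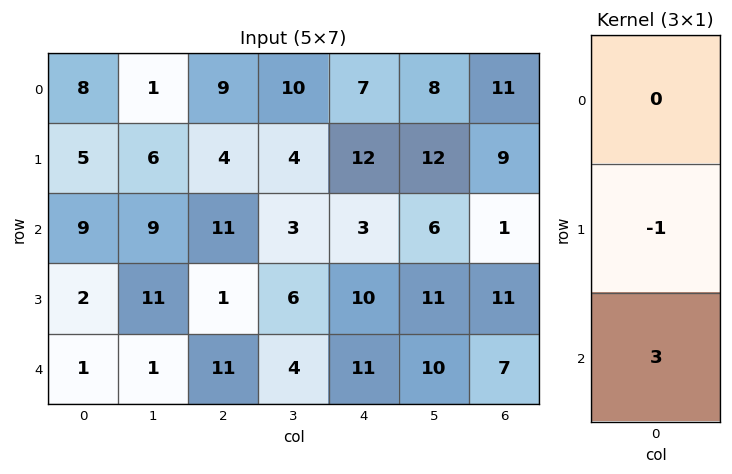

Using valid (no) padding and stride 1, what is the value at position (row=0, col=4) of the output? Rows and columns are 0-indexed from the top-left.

-3

The receptive field on the input at this output position is [7 / 12 / 3]. Elementwise product with the kernel and sum: 12·-1 + 3·3.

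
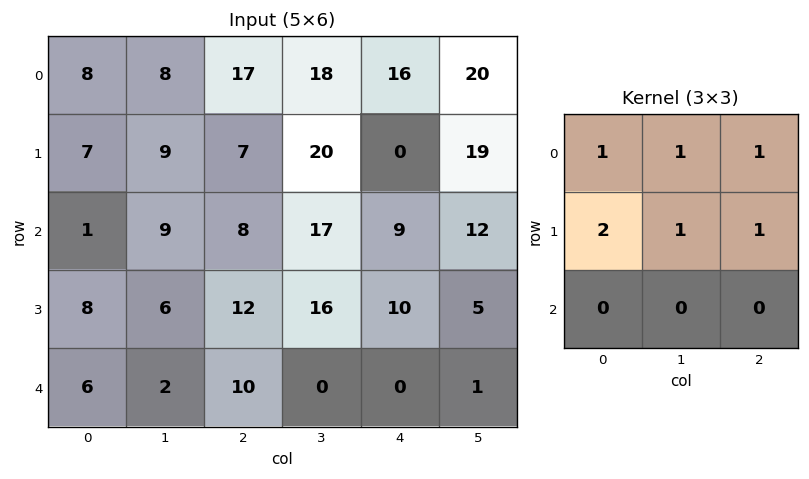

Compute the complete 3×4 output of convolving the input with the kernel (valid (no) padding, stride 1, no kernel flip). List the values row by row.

63 88 85 113
42 79 69 94
52 74 84 85

Output[0,0]: The receptive field on the input at this output position is [8 8 17 / 7 9 7 / 1 9 8]. Elementwise product with the kernel and sum: 8·1 + 8·1 + 17·1 + 7·2 + 9·1 + 7·1.
Output[0,1]: The receptive field on the input at this output position is [8 17 18 / 9 7 20 / 9 8 17]. Elementwise product with the kernel and sum: 8·1 + 17·1 + 18·1 + 9·2 + 7·1 + 20·1.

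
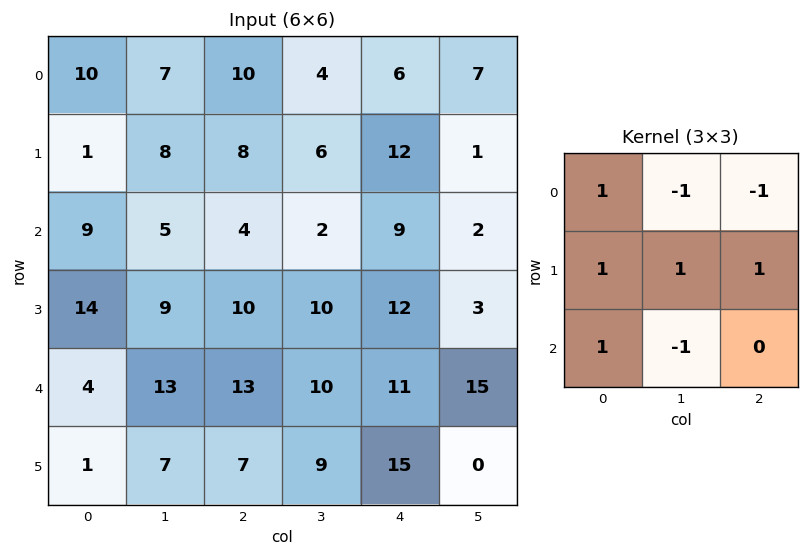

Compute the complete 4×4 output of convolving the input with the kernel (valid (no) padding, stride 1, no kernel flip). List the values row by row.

14 16 28 3
8 4 5 4
24 28 28 15
19 25 20 25

Output[0,0]: The receptive field on the input at this output position is [10 7 10 / 1 8 8 / 9 5 4]. Elementwise product with the kernel and sum: 10·1 + 7·-1 + 10·-1 + 1·1 + 8·1 + 8·1 + 9·1 + 5·-1.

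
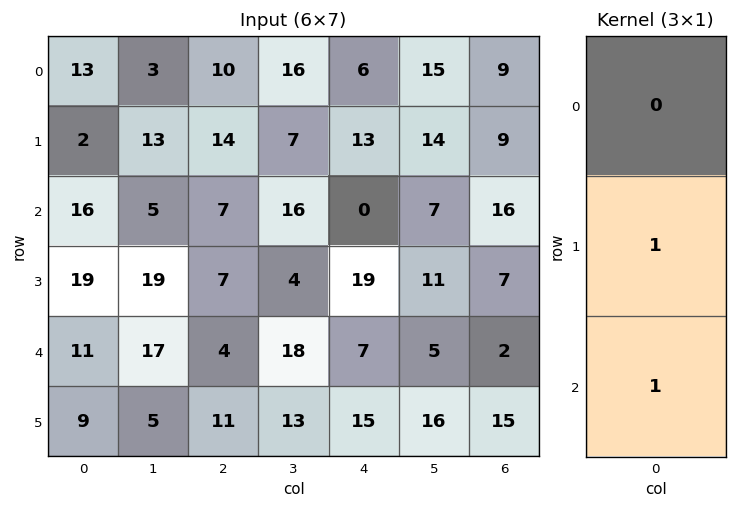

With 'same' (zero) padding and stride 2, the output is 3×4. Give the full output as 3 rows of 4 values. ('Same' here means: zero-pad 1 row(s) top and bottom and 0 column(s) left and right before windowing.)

Output[0,0]: The receptive field on the zero-padded input at this output position is [0 / 13 / 2]. Elementwise product with the kernel and sum: 13·1 + 2·1.

15 24 19 18
35 14 19 23
20 15 22 17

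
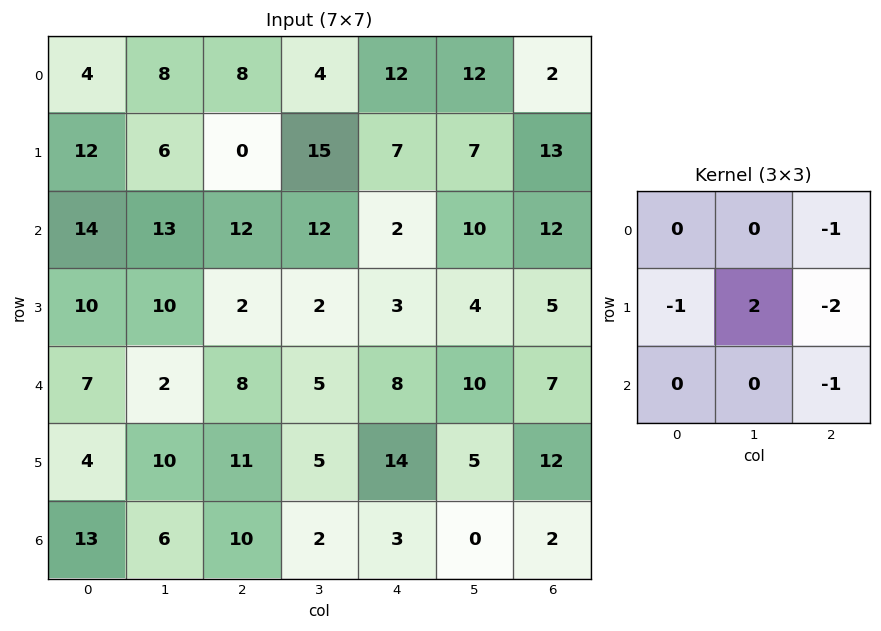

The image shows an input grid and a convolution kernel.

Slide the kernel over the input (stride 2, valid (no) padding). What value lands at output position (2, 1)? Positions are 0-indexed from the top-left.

The receptive field on the input at this output position is [8 5 8 / 11 5 14 / 10 2 3]. Elementwise product with the kernel and sum: 8·-1 + 11·-1 + 5·2 + 14·-2 + 3·-1.

-40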